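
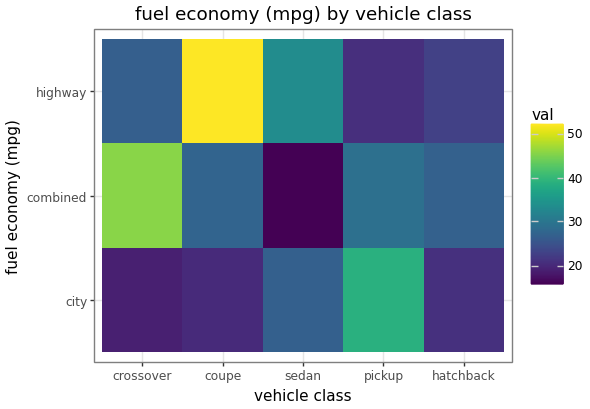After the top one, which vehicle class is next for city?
Top 3 for city: pickup ≈ 40, sedan ≈ 25, hatchback ≈ 20.

sedan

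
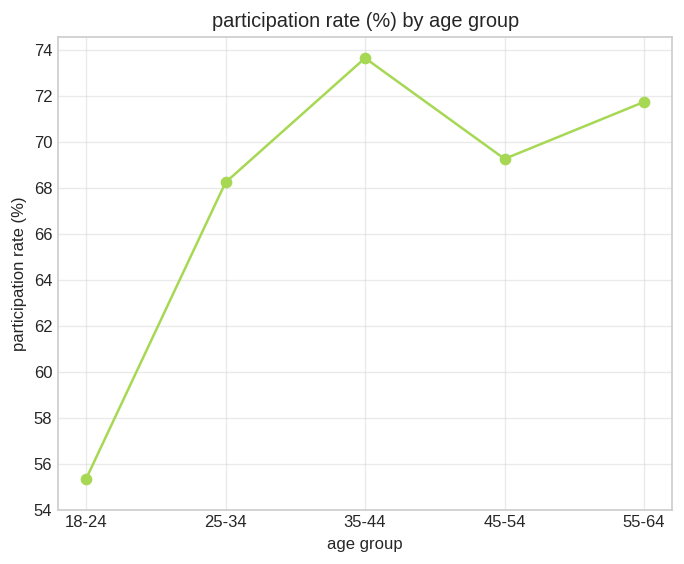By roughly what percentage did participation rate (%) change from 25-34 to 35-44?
≈ +8.8%

25-34 ≈ 68, 35-44 ≈ 74; (74 − 68) / 68 ≈ +8.8%.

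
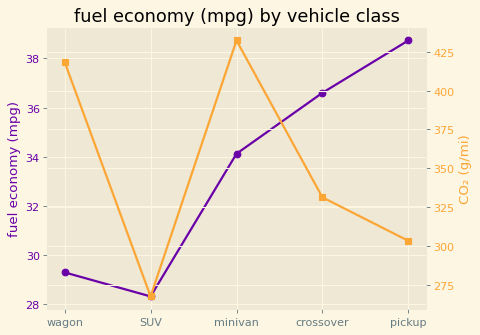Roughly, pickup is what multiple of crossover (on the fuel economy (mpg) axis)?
≈ 1.05×

pickup ≈ 39, crossover ≈ 37; 39/37 ≈ 1.05.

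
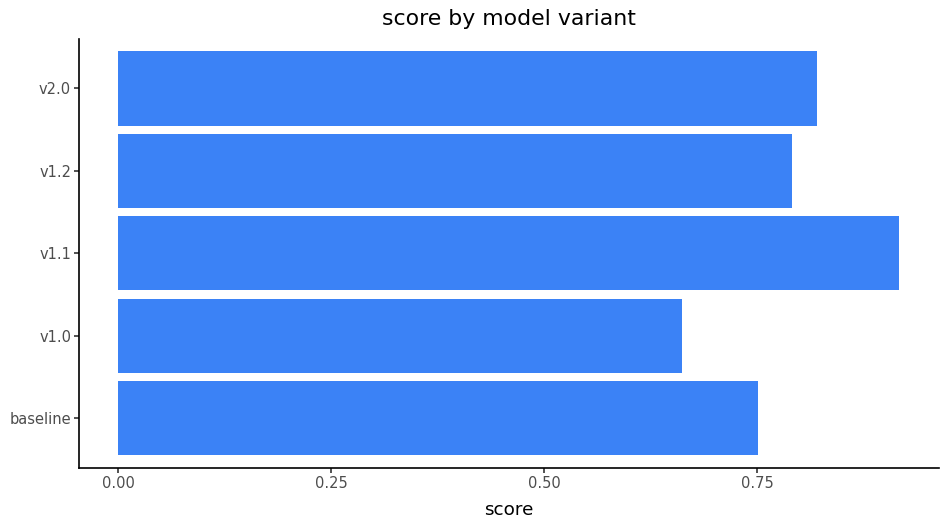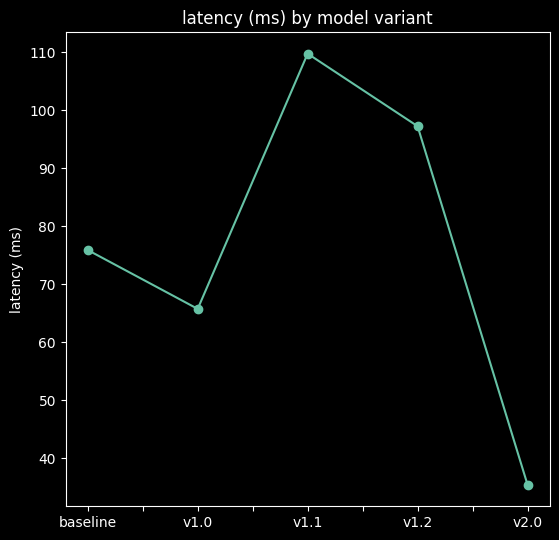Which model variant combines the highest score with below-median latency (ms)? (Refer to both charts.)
Chart 2 median latency (ms) ≈ 80; below-median model variants: v1.0, v2.0. Among those, v2.0 has the highest score (≈ 0.8).

v2.0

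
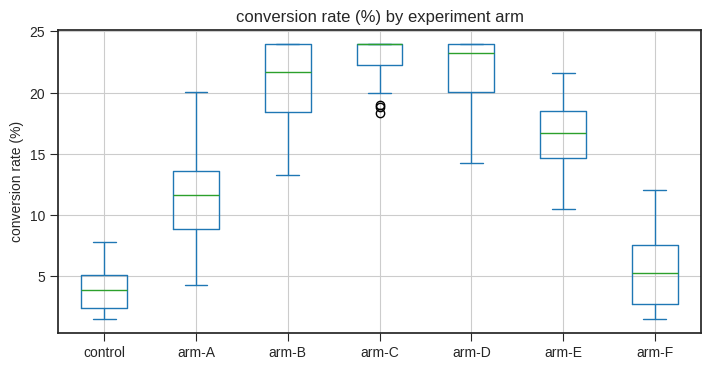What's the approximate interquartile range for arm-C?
≈ 2

Q3 ≈ 24, Q1 ≈ 22; IQR ≈ 2.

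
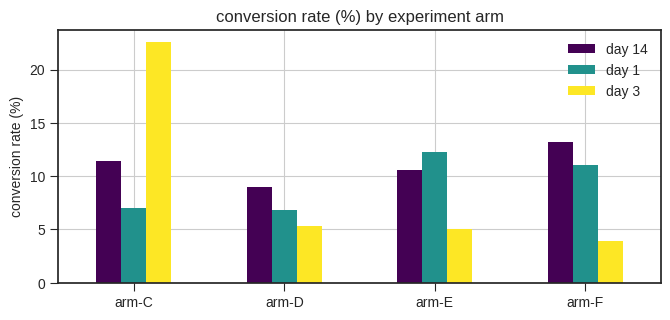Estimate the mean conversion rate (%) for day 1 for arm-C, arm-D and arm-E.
≈ 9

(8 + 6 + 12) / 3 ≈ 9.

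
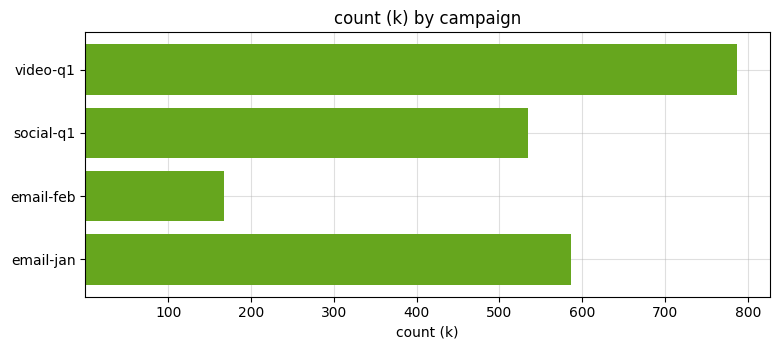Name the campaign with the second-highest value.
email-jan

Top 3: video-q1 ≈ 800, email-jan ≈ 600, social-q1 ≈ 500.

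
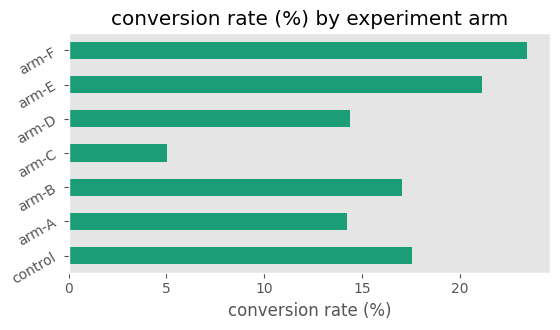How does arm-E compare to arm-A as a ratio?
≈ 1.57×

arm-E ≈ 22, arm-A ≈ 14; 22/14 ≈ 1.57.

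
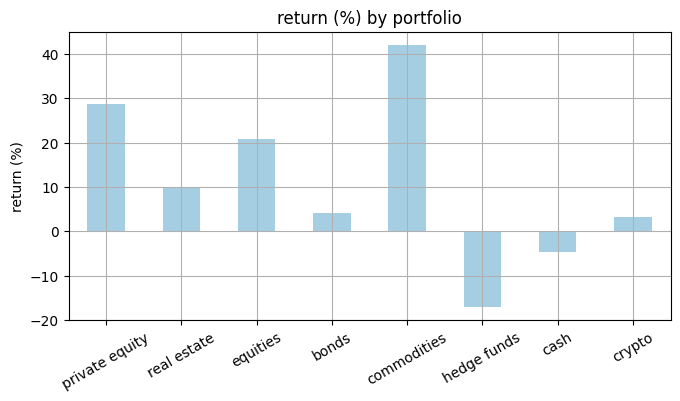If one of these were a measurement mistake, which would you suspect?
commodities

commodities ≈ 40; the rest sit between ≈ -15 and ≈ 30.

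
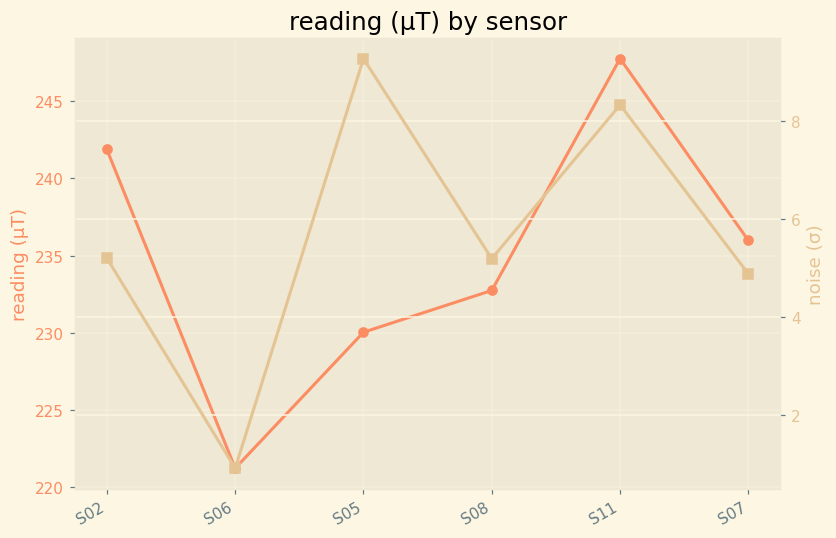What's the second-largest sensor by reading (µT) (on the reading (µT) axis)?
Top 3 (on the reading (µT) axis): S11 ≈ 250, S02 ≈ 240, S07 ≈ 235.

S02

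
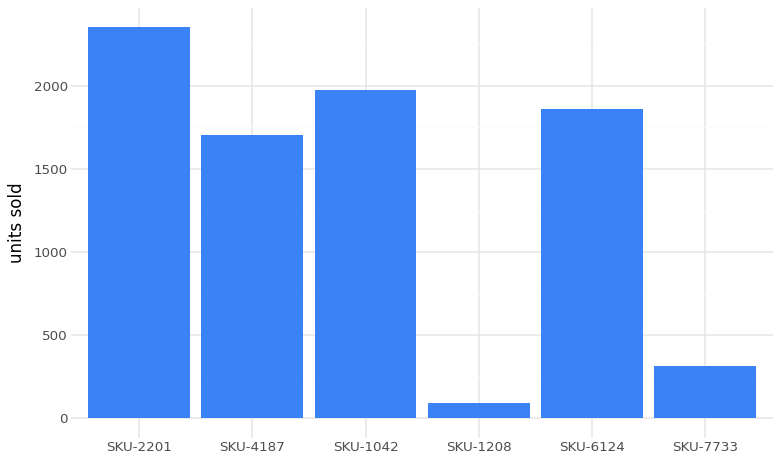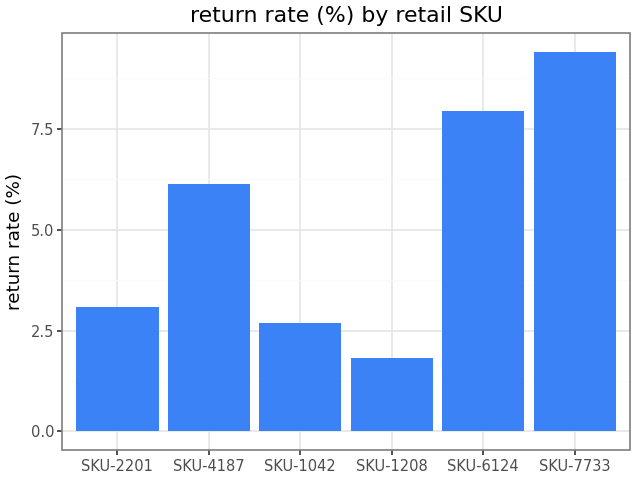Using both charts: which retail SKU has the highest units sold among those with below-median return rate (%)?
SKU-2201

Chart 2 median return rate (%) ≈ 5; below-median retail SKUs: SKU-2201, SKU-1042, SKU-1208. Among those, SKU-2201 has the highest units sold (≈ 2500).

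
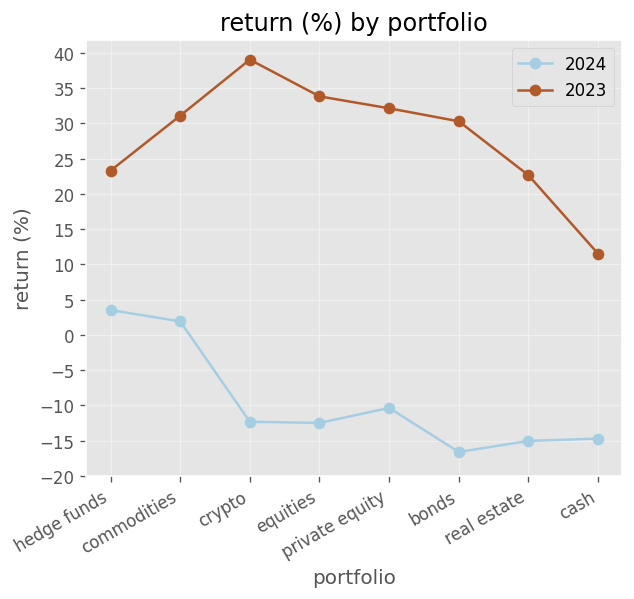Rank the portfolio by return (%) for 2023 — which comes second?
Top 3 for 2023: crypto ≈ 40, equities ≈ 35, private equity ≈ 30.

equities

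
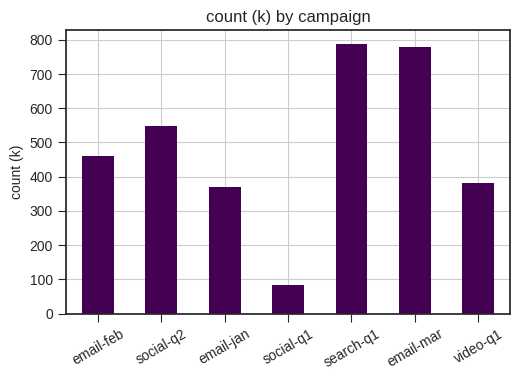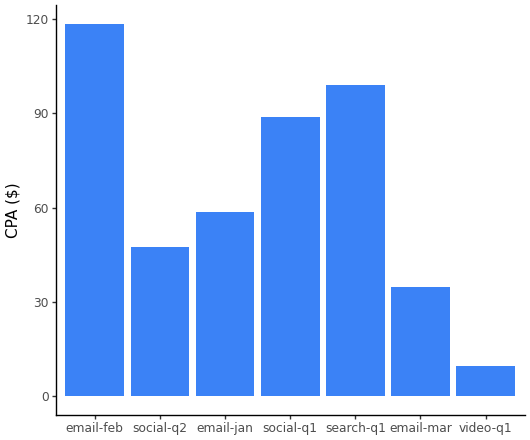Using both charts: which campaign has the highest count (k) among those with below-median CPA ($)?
Chart 2 median CPA ($) ≈ 60; below-median campaigns: social-q2, email-mar, video-q1. Among those, email-mar has the highest count (k) (≈ 800).

email-mar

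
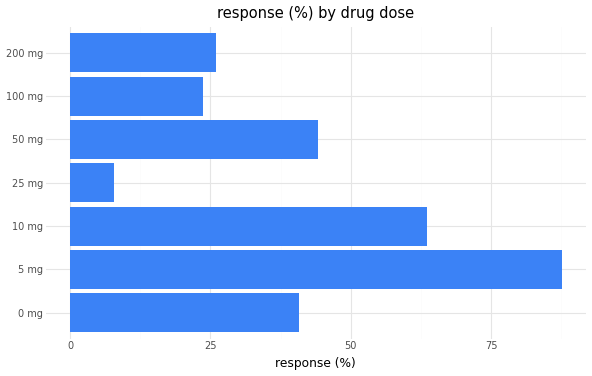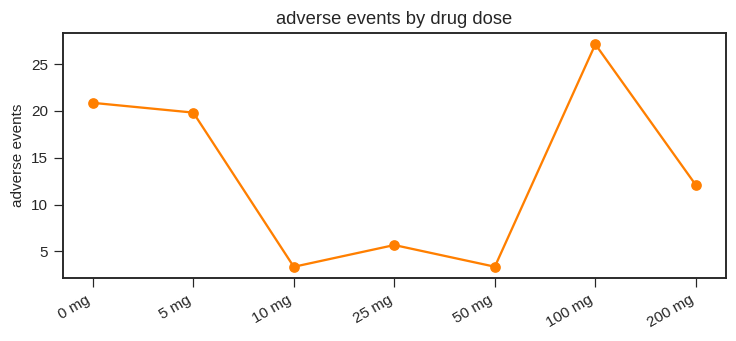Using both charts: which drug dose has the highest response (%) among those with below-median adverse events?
10 mg

Chart 2 median adverse events ≈ 10; below-median drug doses: 10 mg, 25 mg, 50 mg. Among those, 10 mg has the highest response (%) (≈ 60).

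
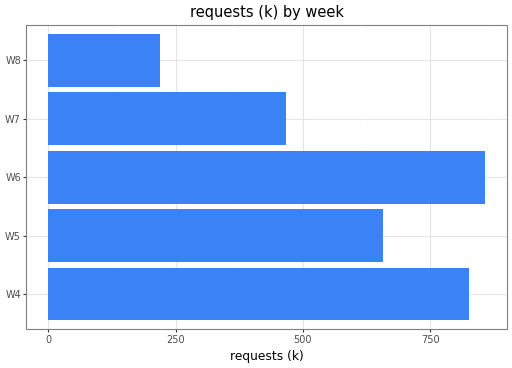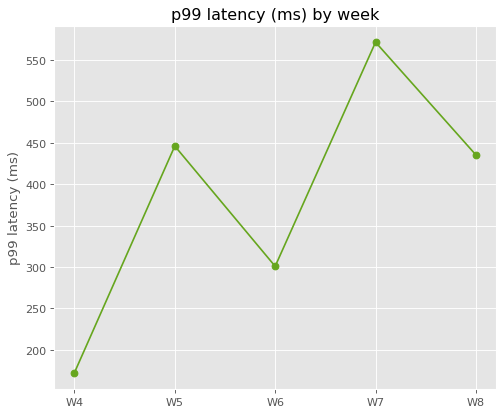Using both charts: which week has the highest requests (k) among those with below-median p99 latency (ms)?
Chart 2 median p99 latency (ms) ≈ 400; below-median weeks: W4, W6. Among those, W6 has the highest requests (k) (≈ 900).

W6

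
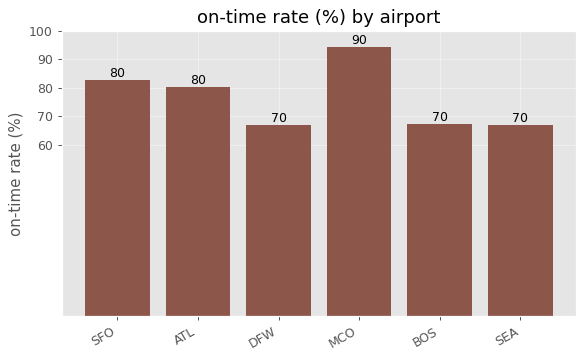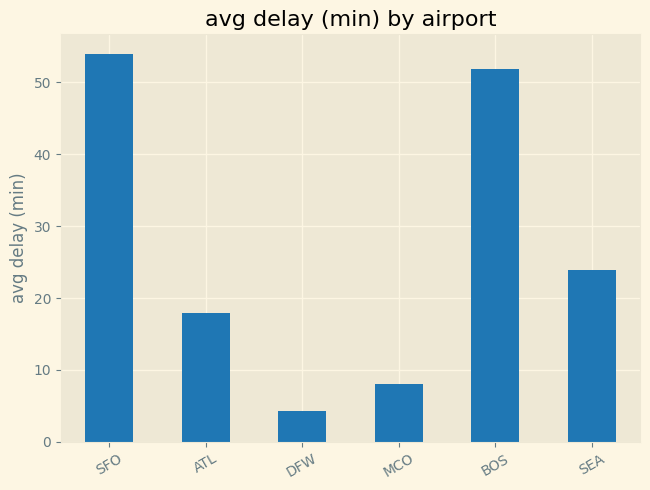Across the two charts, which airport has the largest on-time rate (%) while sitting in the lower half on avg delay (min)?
Chart 2 median avg delay (min) ≈ 20; below-median airports: ATL, DFW, MCO. Among those, MCO has the highest on-time rate (%) (≈ 90).

MCO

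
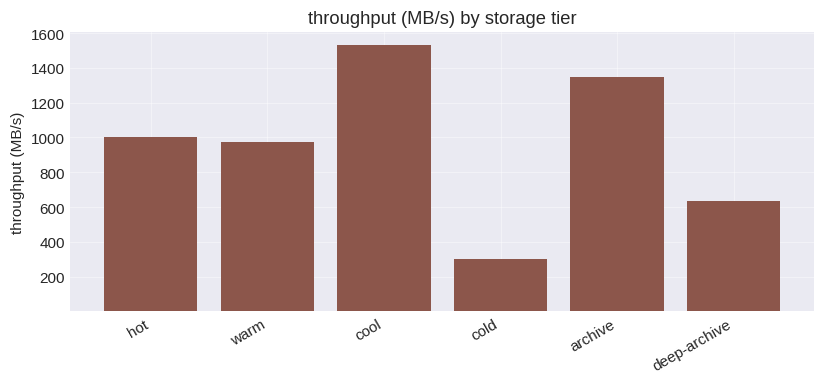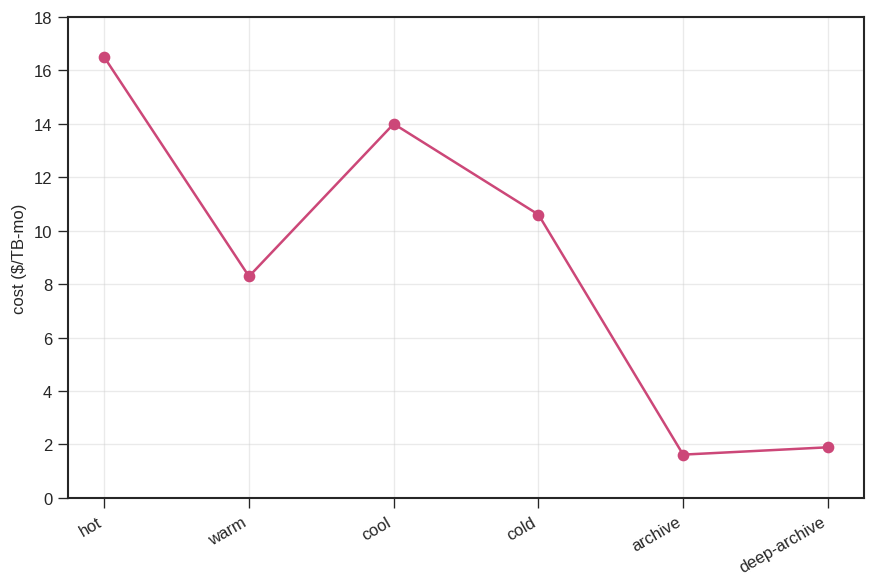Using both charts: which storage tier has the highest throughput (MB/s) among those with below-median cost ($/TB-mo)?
Chart 2 median cost ($/TB-mo) ≈ 10; below-median storage tiers: warm, archive, deep-archive. Among those, archive has the highest throughput (MB/s) (≈ 1400).

archive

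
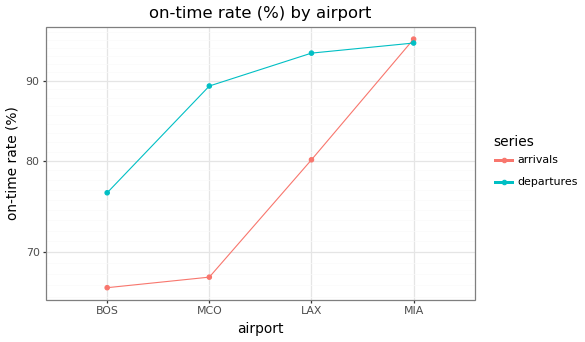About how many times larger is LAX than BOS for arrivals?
LAX ≈ 80, BOS ≈ 65; 80/65 ≈ 1.23.

≈ 1.23×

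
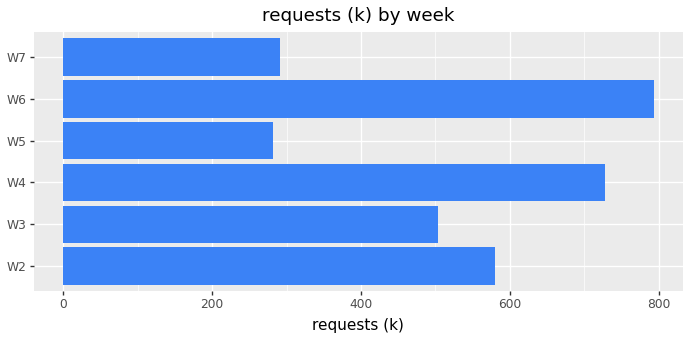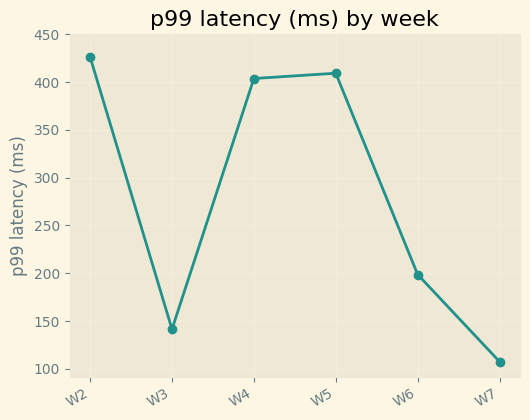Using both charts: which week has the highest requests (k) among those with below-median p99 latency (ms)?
W6

Chart 2 median p99 latency (ms) ≈ 300; below-median weeks: W3, W6, W7. Among those, W6 has the highest requests (k) (≈ 800).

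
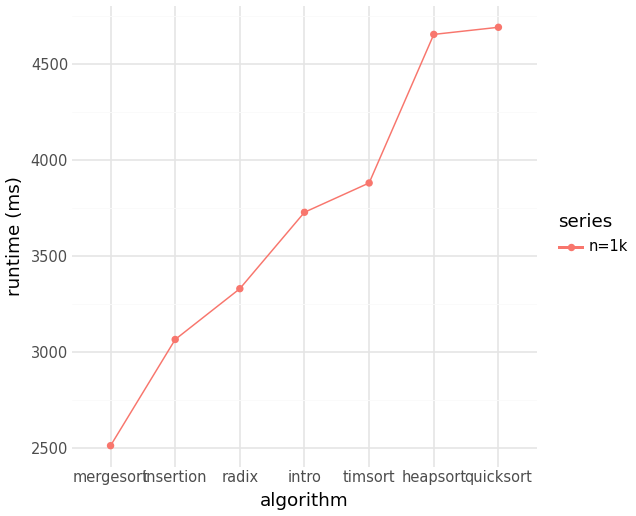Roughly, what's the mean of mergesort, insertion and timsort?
(2600 + 3000 + 3800) / 3 ≈ 3133.

≈ 3133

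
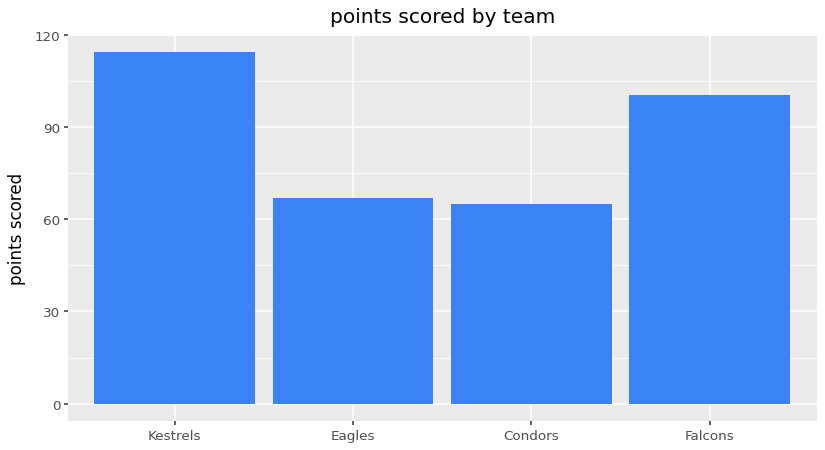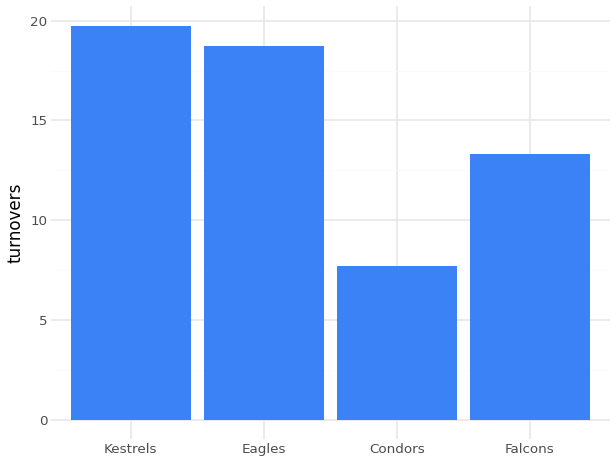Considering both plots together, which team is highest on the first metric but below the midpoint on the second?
Falcons

Chart 2 median turnovers ≈ 16; below-median teams: Condors, Falcons. Among those, Falcons has the highest points scored (≈ 100).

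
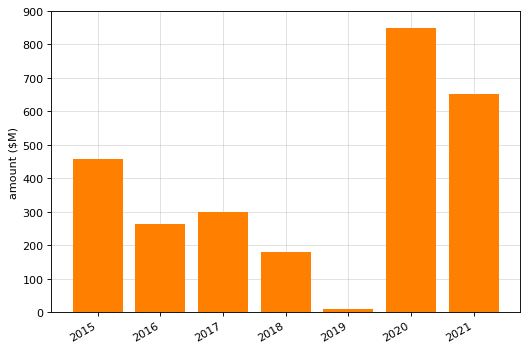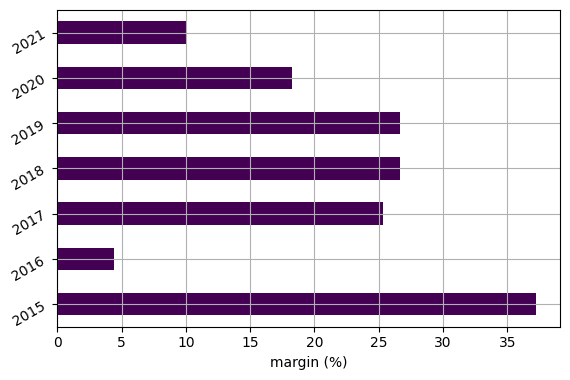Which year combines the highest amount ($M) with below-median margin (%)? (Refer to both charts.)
Chart 2 median margin (%) ≈ 25; below-median years: 2016, 2020, 2021. Among those, 2020 has the highest amount ($M) (≈ 800).

2020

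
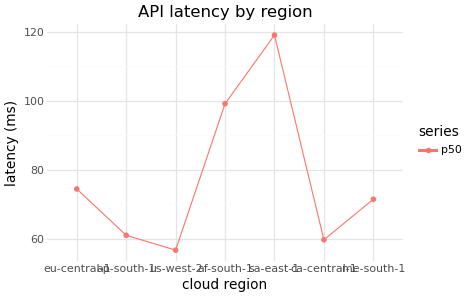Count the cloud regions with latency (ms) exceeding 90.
2

Above 90: af-south-1, sa-east-1.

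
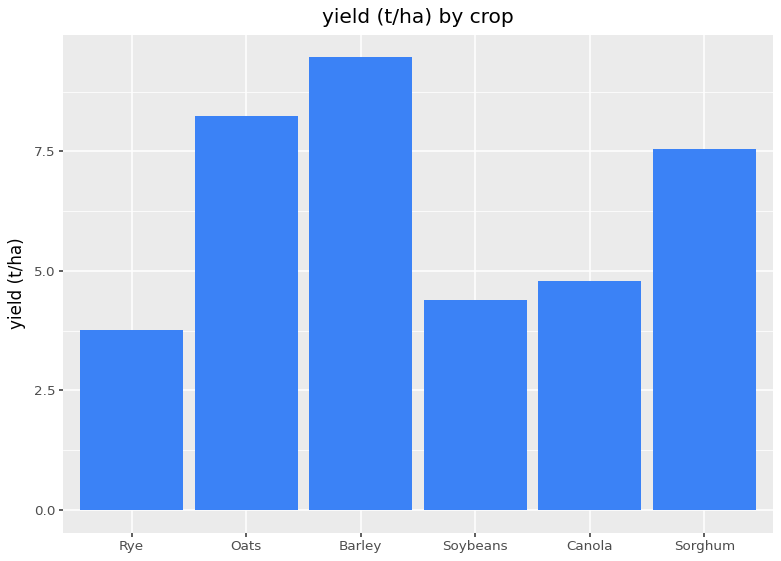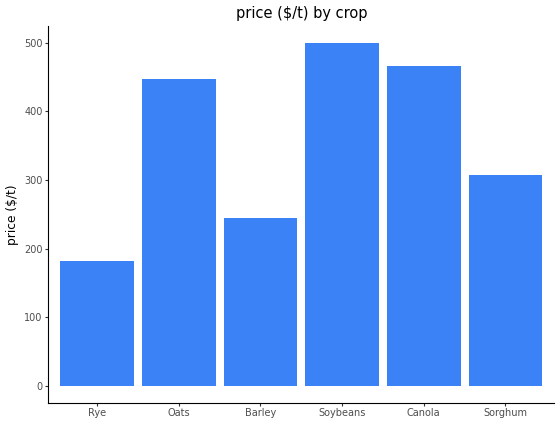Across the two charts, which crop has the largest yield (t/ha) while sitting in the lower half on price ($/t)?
Chart 2 median price ($/t) ≈ 400; below-median crops: Rye, Barley, Sorghum. Among those, Barley has the highest yield (t/ha) (≈ 9).

Barley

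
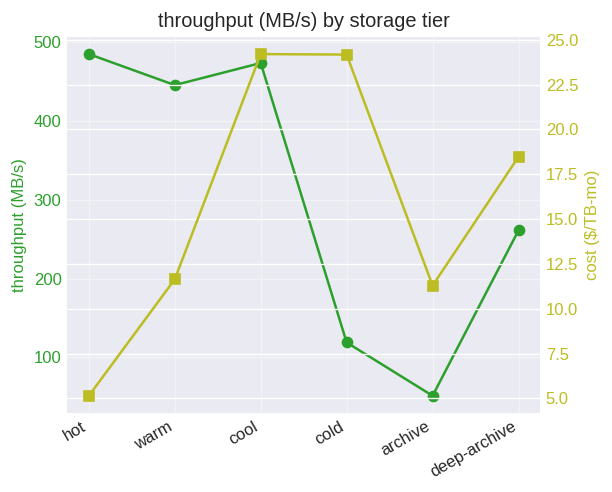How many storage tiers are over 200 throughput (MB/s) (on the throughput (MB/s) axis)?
Above 200: hot, warm, cool, deep-archive.

4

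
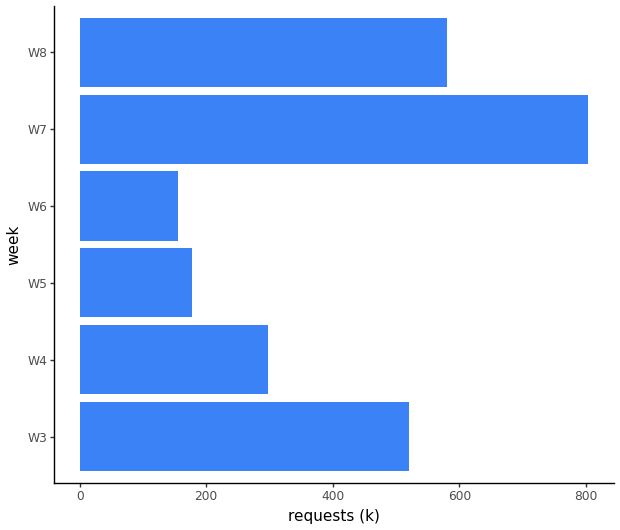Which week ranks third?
Top 4: W7 ≈ 800, W8 ≈ 600, W3 ≈ 500, W4 ≈ 300.

W3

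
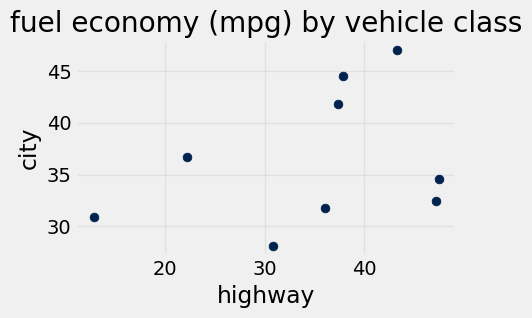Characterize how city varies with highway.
Points are positively correlated; weak (|r| ≈ 0.3).

positive, weak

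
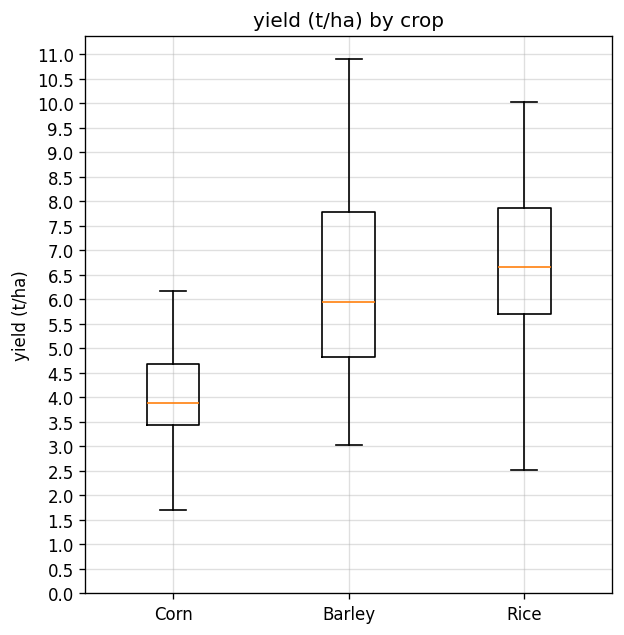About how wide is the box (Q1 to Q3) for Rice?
Q3 ≈ 8.0, Q1 ≈ 5.5; IQR ≈ 2.5.

≈ 2.5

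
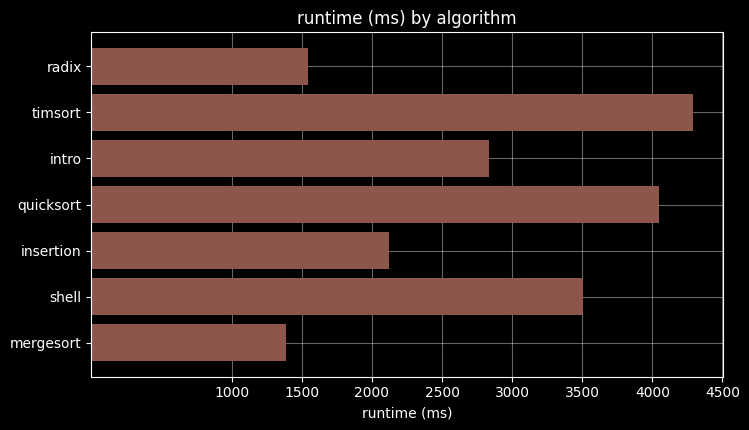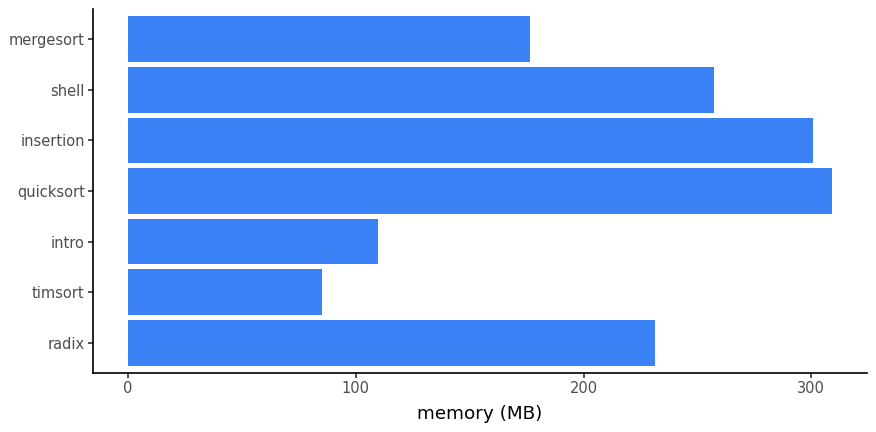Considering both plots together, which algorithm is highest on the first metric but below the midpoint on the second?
Chart 2 median memory (MB) ≈ 250; below-median algorithms: timsort, intro, mergesort. Among those, timsort has the highest runtime (ms) (≈ 4500).

timsort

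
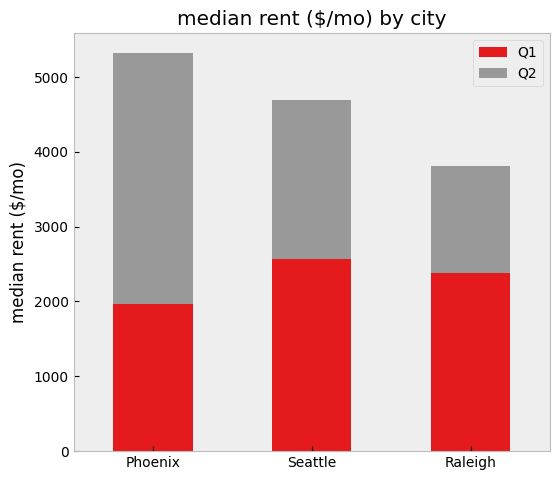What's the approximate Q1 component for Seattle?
Q1 top ≈ 2500, bottom ≈ 0; segment ≈ 2500.

≈ 2500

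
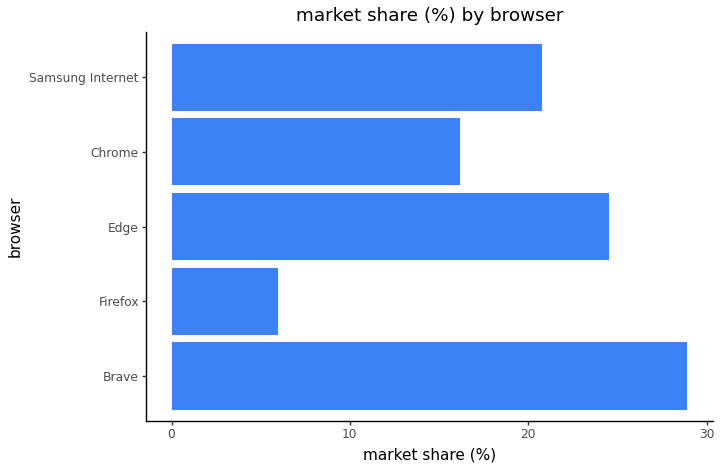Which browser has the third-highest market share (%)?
Top 4: Brave ≈ 30, Edge ≈ 25, Samsung Internet ≈ 20, Chrome ≈ 15.

Samsung Internet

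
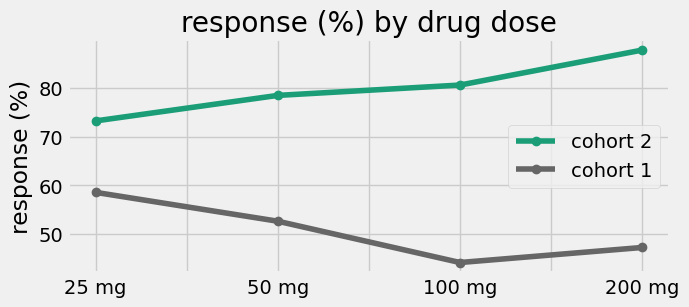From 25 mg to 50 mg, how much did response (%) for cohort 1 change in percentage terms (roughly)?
25 mg ≈ 60, 50 mg ≈ 55; (55 − 60) / 60 ≈ -8.3%.

≈ -8.3%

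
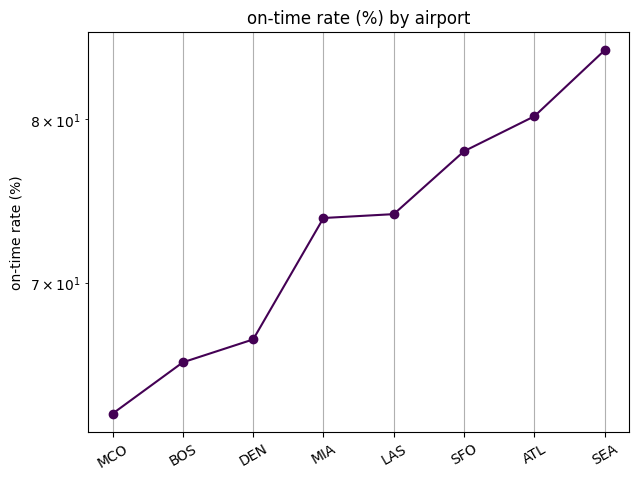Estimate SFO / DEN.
SFO ≈ 78, DEN ≈ 66; 78/66 ≈ 1.18.

≈ 1.18×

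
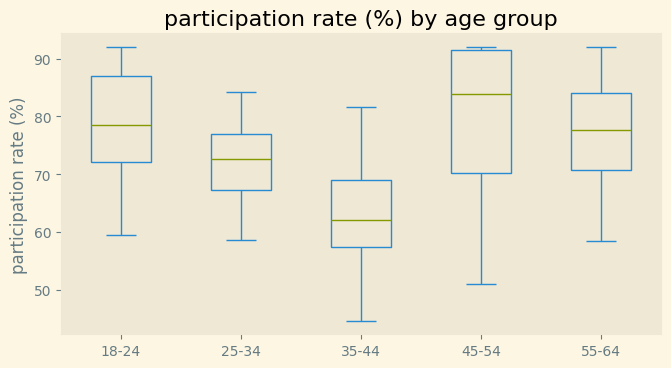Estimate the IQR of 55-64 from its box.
≈ 14

Q3 ≈ 84, Q1 ≈ 70; IQR ≈ 14.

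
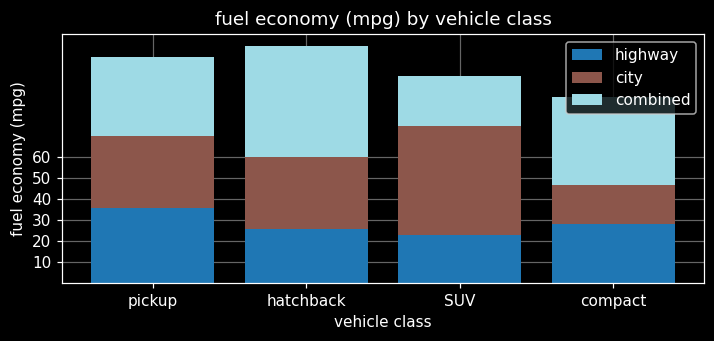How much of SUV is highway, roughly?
highway top ≈ 20, bottom ≈ 0; segment ≈ 20.

≈ 20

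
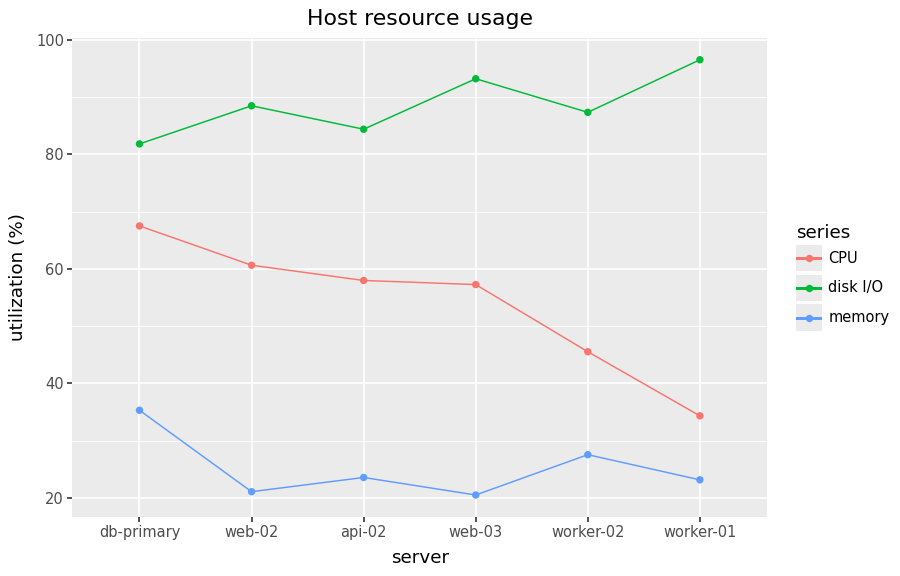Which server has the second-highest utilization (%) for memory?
Top 3 for memory: db-primary ≈ 40, worker-02 ≈ 30, api-02 ≈ 20.

worker-02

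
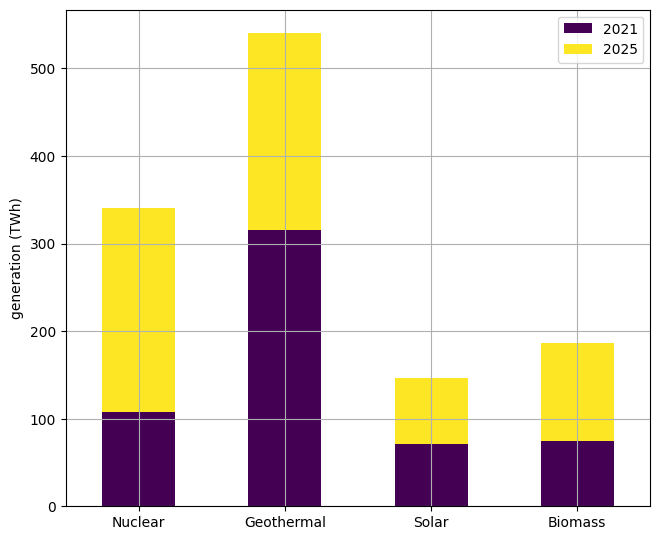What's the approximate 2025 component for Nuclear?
≈ 250

2025 top ≈ 350, bottom ≈ 100; segment ≈ 250.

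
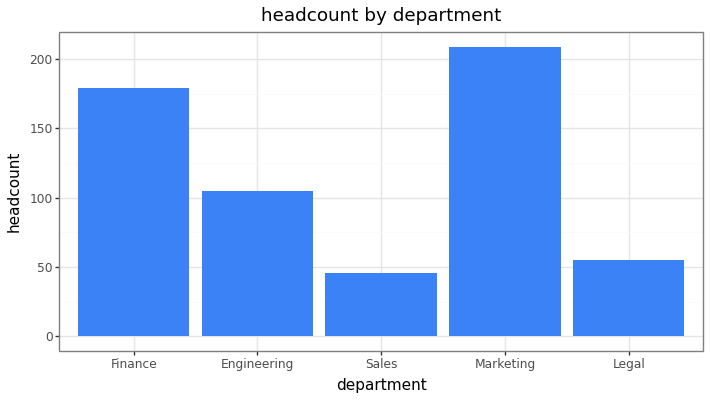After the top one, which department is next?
Top 3: Marketing ≈ 200, Finance ≈ 180, Engineering ≈ 100.

Finance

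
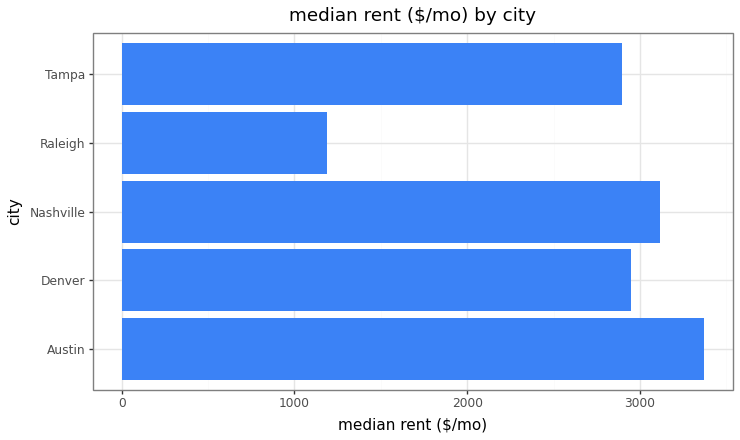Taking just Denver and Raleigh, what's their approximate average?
≈ 2000

(3000 + 1000) / 2 ≈ 2000.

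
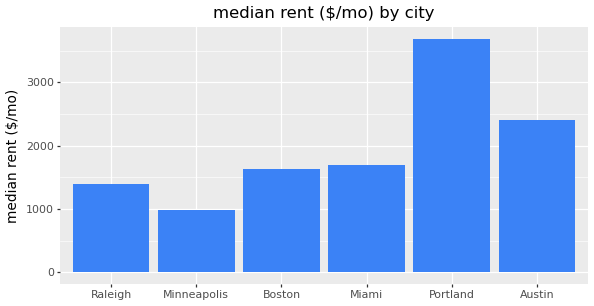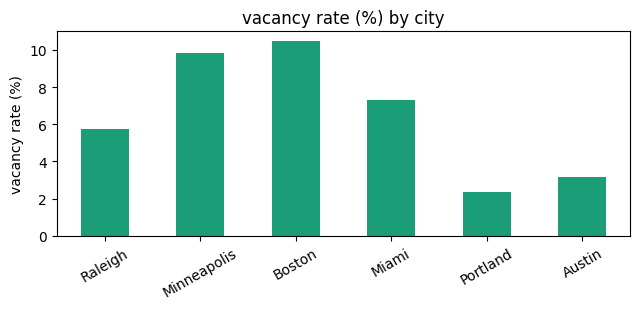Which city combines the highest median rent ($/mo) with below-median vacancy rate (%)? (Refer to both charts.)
Chart 2 median vacancy rate (%) ≈ 7; below-median cities: Raleigh, Portland, Austin. Among those, Portland has the highest median rent ($/mo) (≈ 3500).

Portland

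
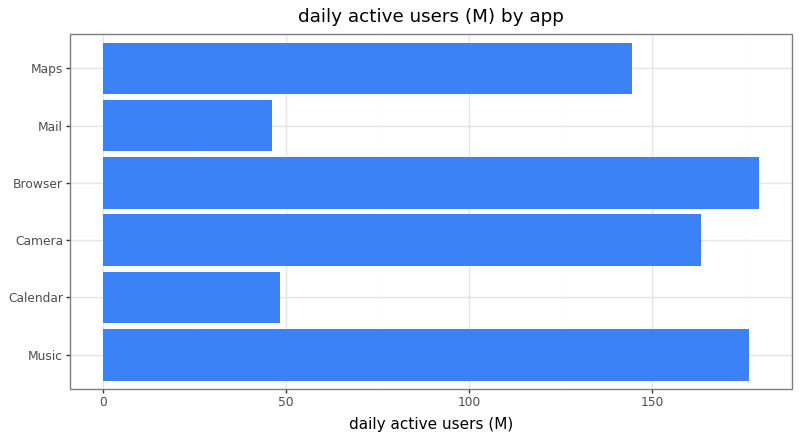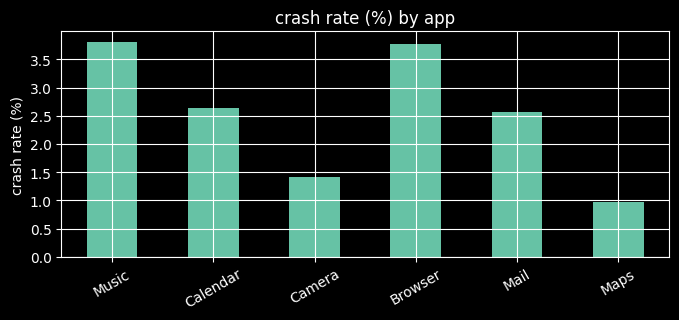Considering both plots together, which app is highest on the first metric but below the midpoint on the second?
Chart 2 median crash rate (%) ≈ 2.5; below-median apps: Camera, Mail, Maps. Among those, Camera has the highest daily active users (M) (≈ 160).

Camera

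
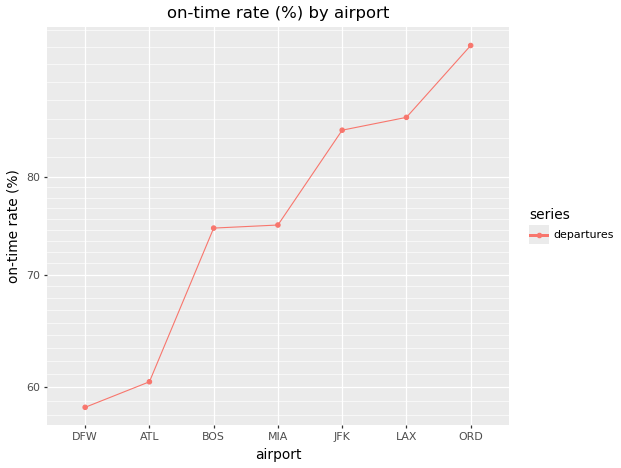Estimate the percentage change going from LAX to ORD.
LAX ≈ 85, ORD ≈ 95; (95 − 85) / 85 ≈ +11.8%.

≈ +11.8%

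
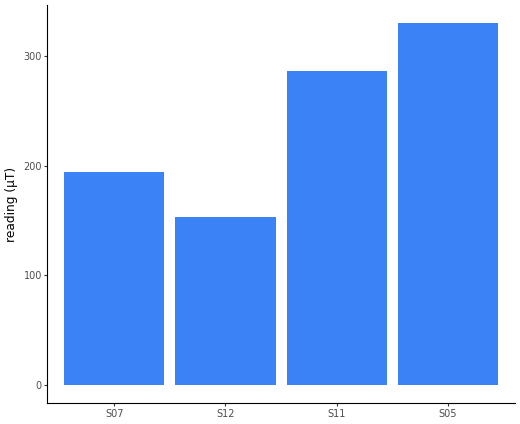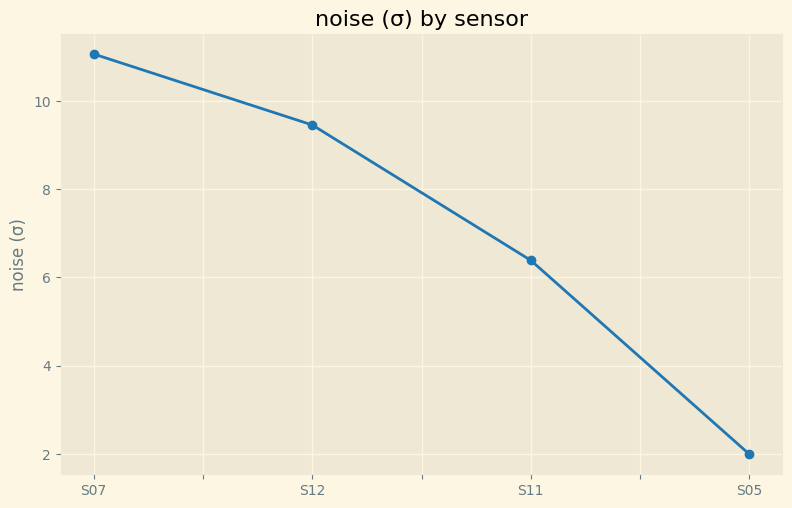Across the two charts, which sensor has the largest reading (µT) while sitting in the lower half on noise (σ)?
Chart 2 median noise (σ) ≈ 8; below-median sensors: S11, S05. Among those, S05 has the highest reading (µT) (≈ 350).

S05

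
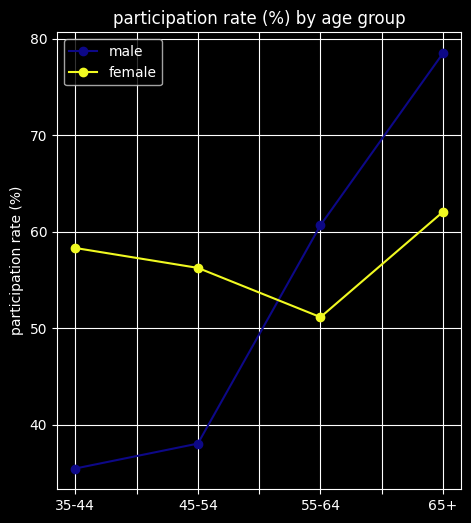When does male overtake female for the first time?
45-54: male ≈ 40 vs female ≈ 55 (not yet); 55-64: male ≈ 60 vs female ≈ 50 (first crossover).

55-64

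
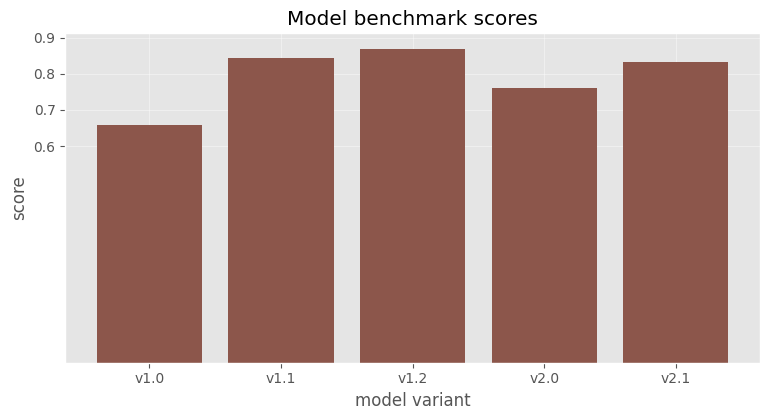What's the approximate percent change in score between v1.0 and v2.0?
≈ +14.3%

v1.0 ≈ 0.7, v2.0 ≈ 0.8; (0.8 − 0.7) / 0.7 ≈ +14.3%.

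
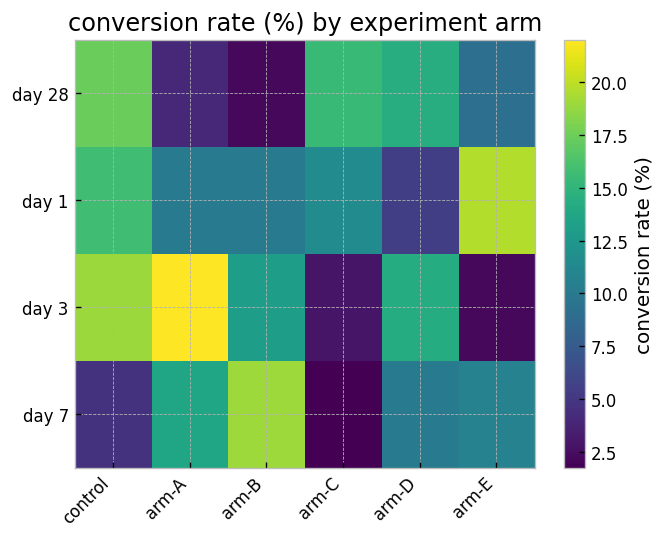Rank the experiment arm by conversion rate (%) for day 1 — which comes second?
control

Top 3 for day 1: arm-E ≈ 20, control ≈ 16, arm-C ≈ 12.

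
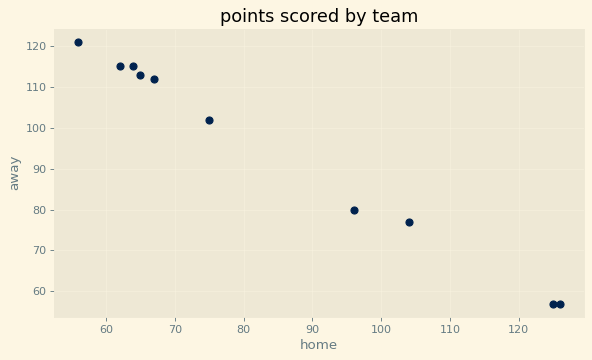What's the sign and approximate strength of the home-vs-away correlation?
negative, strong

Points are negatively correlated; strong (|r| ≈ 1.0).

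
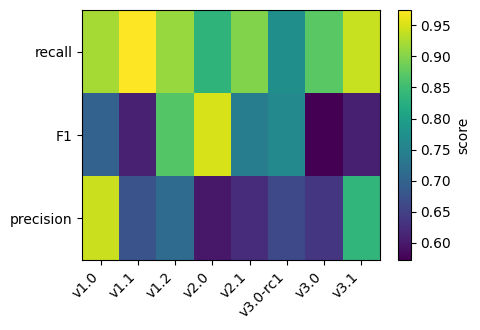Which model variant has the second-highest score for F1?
Top 3 for F1: v2.0 ≈ 0.95, v1.2 ≈ 0.85, v3.0-rc1 ≈ 0.75.

v1.2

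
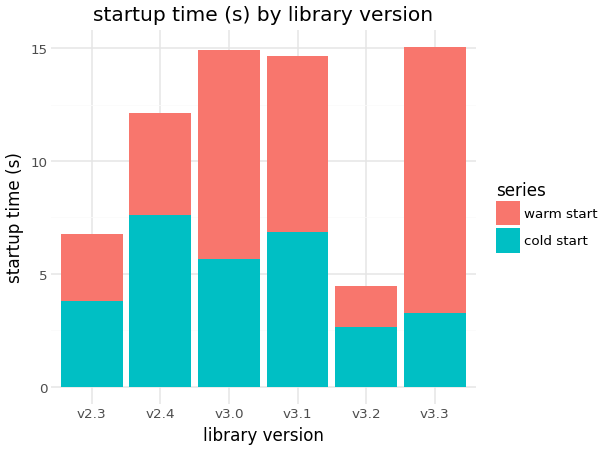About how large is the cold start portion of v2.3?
≈ 4

cold start top ≈ 4, bottom ≈ 0; segment ≈ 4.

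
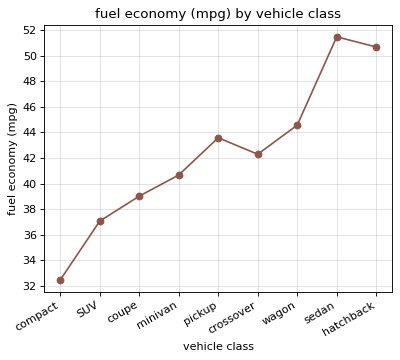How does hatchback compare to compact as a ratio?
hatchback ≈ 50, compact ≈ 32; 50/32 ≈ 1.56.

≈ 1.56×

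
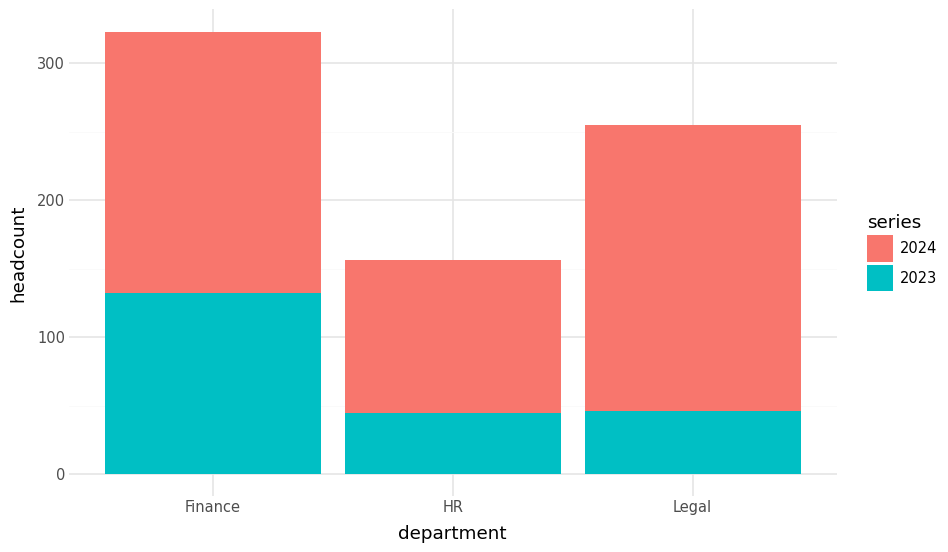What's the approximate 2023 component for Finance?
2023 top ≈ 150, bottom ≈ 0; segment ≈ 150.

≈ 150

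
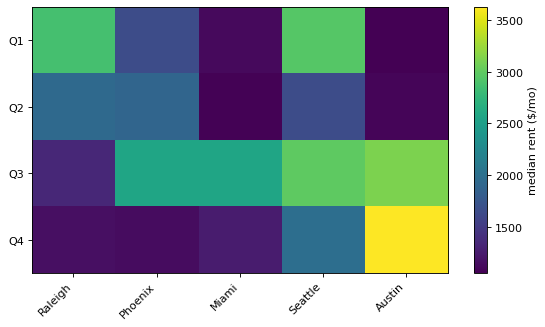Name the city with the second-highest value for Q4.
Top 3 for Q4: Austin ≈ 3500, Seattle ≈ 2000, Miami ≈ 1500.

Seattle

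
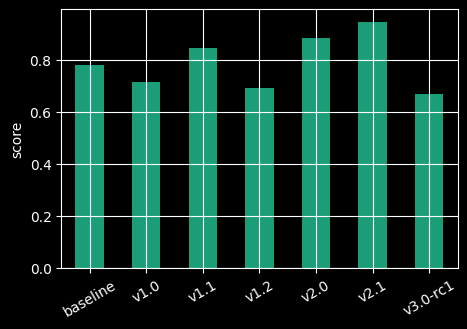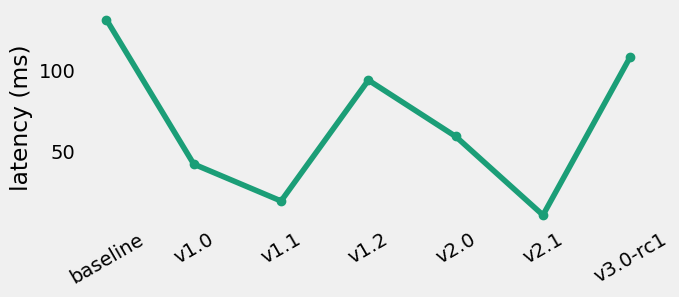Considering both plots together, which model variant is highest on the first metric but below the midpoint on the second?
Chart 2 median latency (ms) ≈ 60; below-median model variants: v1.0, v1.1, v2.1. Among those, v2.1 has the highest score (≈ 0.9).

v2.1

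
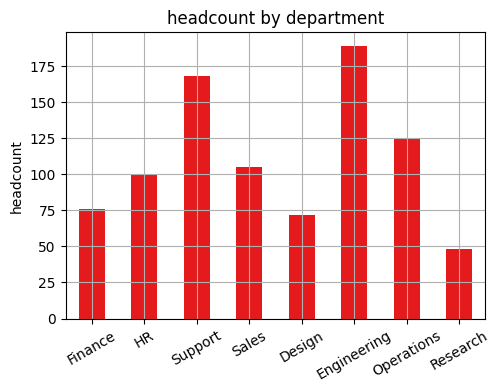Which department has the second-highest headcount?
Top 3: Engineering ≈ 180, Support ≈ 160, Operations ≈ 120.

Support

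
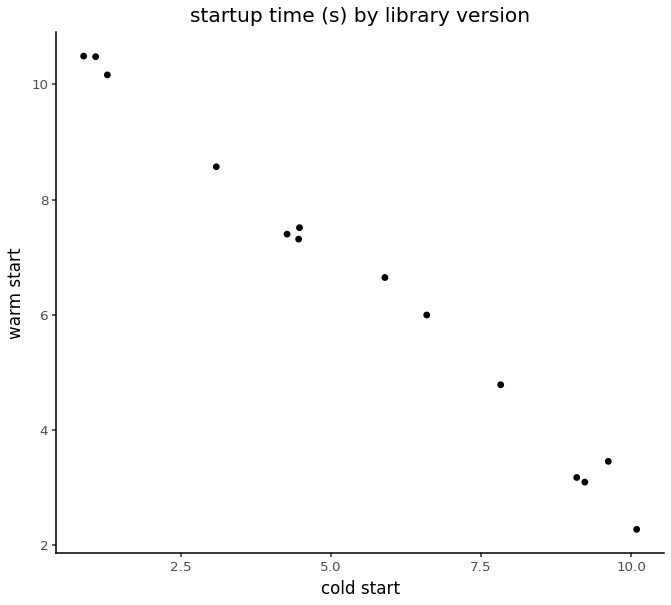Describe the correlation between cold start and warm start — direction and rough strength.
Points are negatively correlated; strong (|r| ≈ 1.0).

negative, strong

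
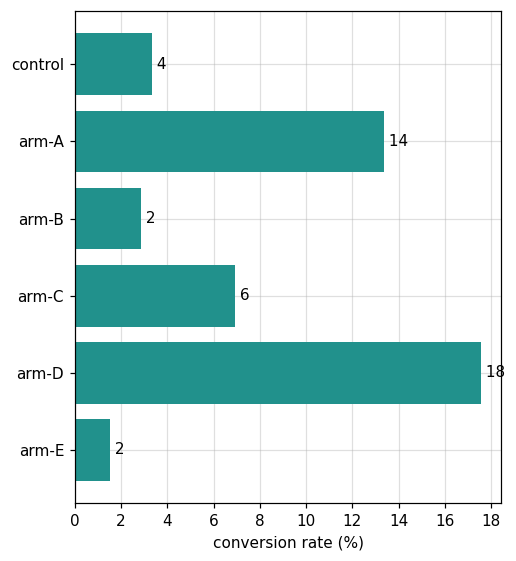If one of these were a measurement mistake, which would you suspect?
arm-D

arm-D ≈ 18; the rest sit between ≈ 2 and ≈ 14.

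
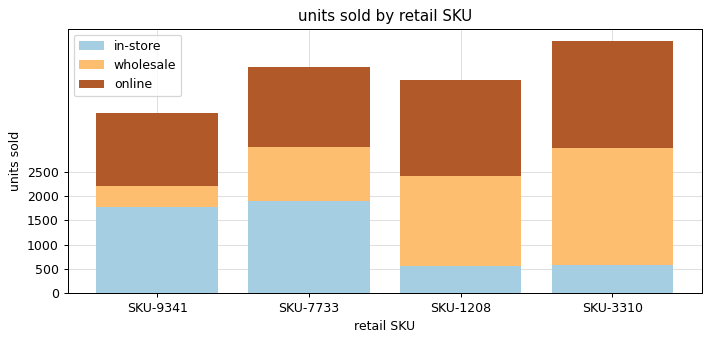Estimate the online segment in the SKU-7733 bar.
online top ≈ 4500, bottom ≈ 3000; segment ≈ 1500.

≈ 1500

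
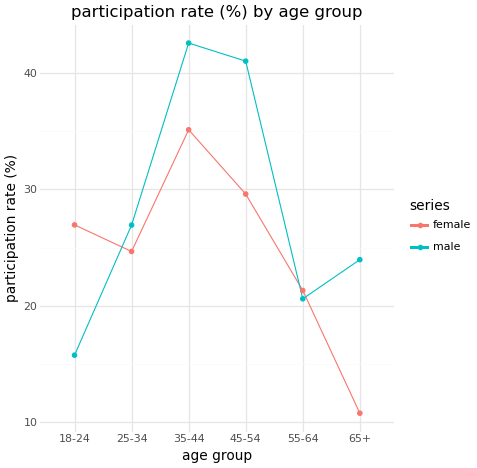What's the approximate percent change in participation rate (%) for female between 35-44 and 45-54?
≈ -14.3%

35-44 ≈ 35, 45-54 ≈ 30; (30 − 35) / 35 ≈ -14.3%.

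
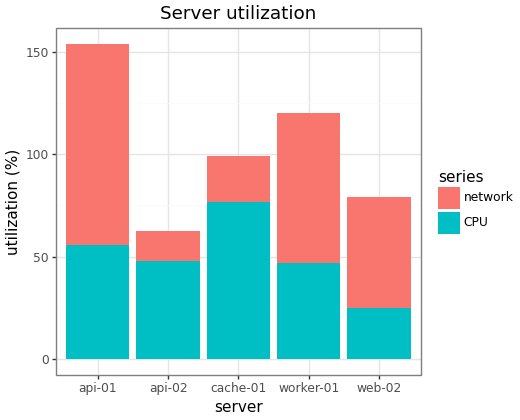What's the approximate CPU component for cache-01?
CPU top ≈ 80, bottom ≈ 0; segment ≈ 80.

≈ 80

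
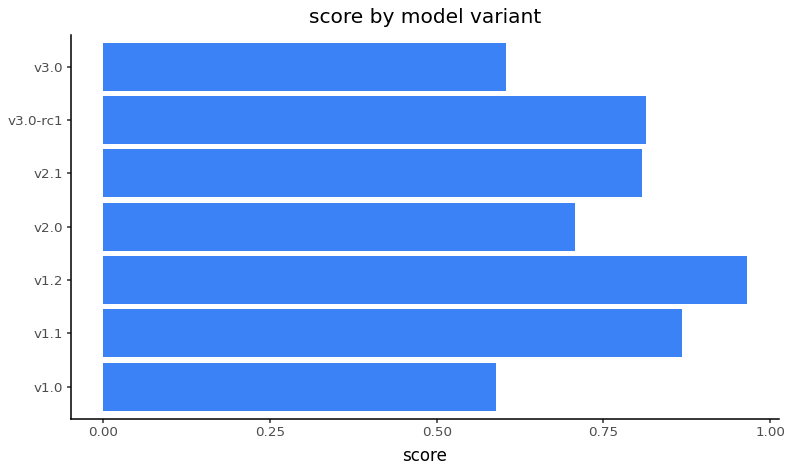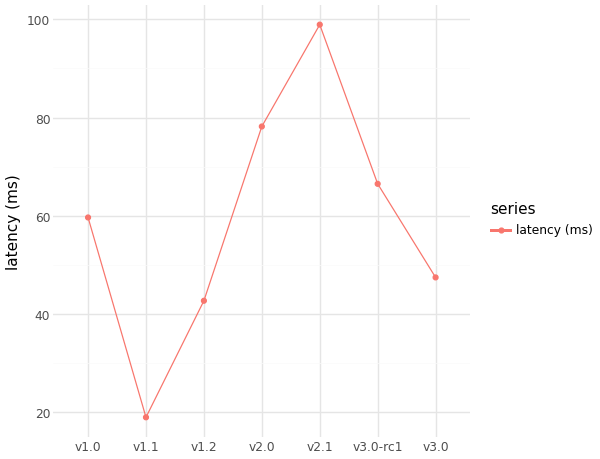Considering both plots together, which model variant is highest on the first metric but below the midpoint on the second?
Chart 2 median latency (ms) ≈ 60; below-median model variants: v1.1, v1.2, v3.0. Among those, v1.2 has the highest score (≈ 1).

v1.2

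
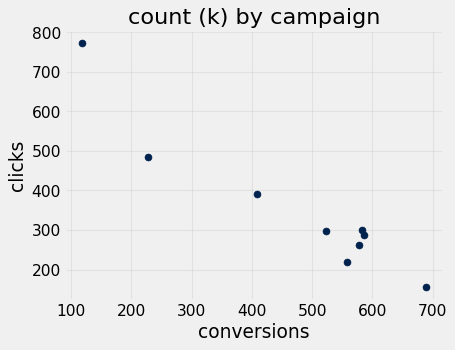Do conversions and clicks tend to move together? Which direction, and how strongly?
Points are negatively correlated; strong (|r| ≈ 1.0).

negative, strong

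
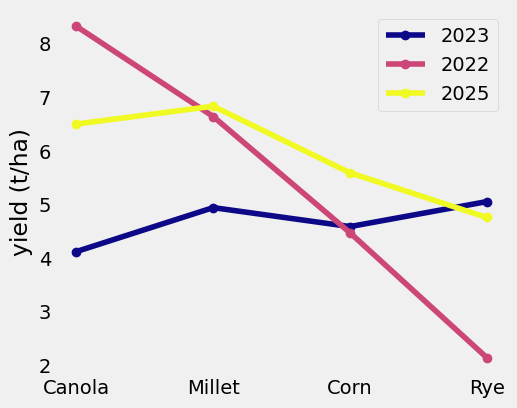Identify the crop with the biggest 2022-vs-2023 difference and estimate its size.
Canola, ≈ 4 t/ha

Canola: 2022 ≈ 8, 2023 ≈ 4 → gap ≈ 4. Next-largest (Rye) is only ≈ 3.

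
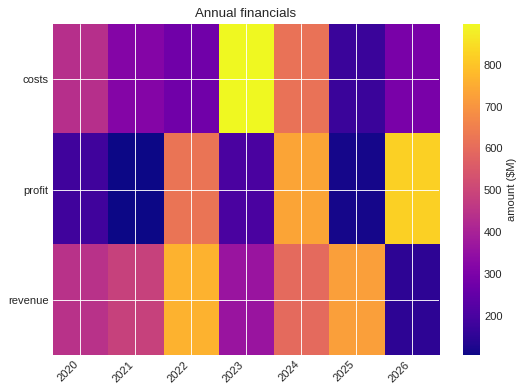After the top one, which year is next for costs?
Top 3 for costs: 2023 ≈ 900, 2024 ≈ 600, 2020 ≈ 400.

2024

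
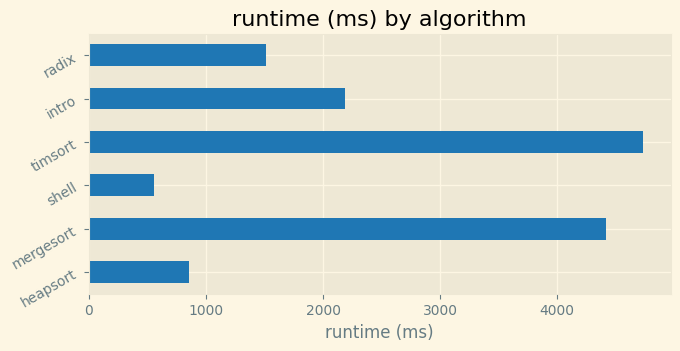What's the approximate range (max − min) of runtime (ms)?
Max timsort ≈ 4500, min shell ≈ 500; range ≈ 4000.

≈ 4000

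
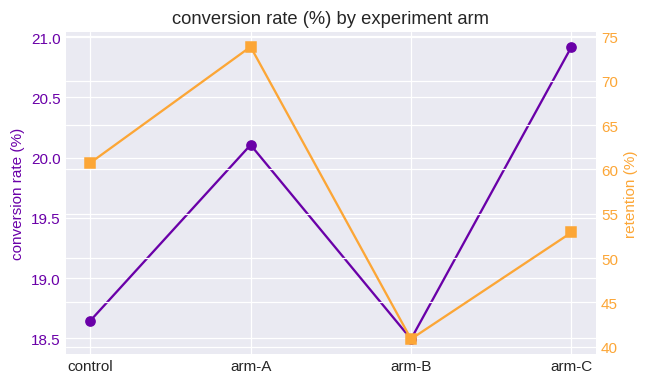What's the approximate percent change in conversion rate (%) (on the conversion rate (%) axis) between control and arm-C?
≈ +13.5%

control ≈ 18.5, arm-C ≈ 21.0; (21.0 − 18.5) / 18.5 ≈ +13.5%.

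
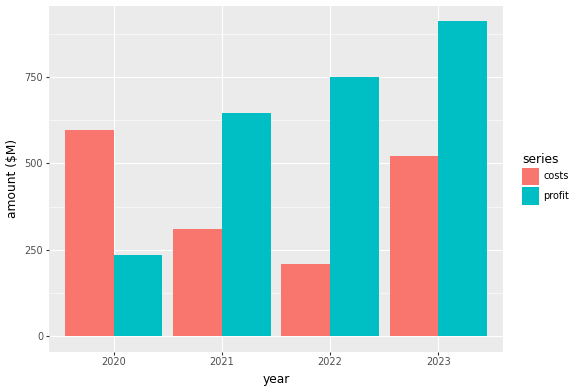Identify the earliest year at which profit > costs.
2020: profit ≈ 200 vs costs ≈ 600 (not yet); 2021: profit ≈ 600 vs costs ≈ 300 (first crossover).

2021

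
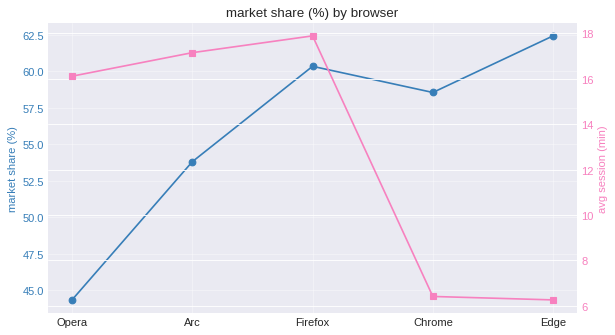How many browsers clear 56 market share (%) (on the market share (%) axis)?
3

Above 56: Firefox, Chrome, Edge.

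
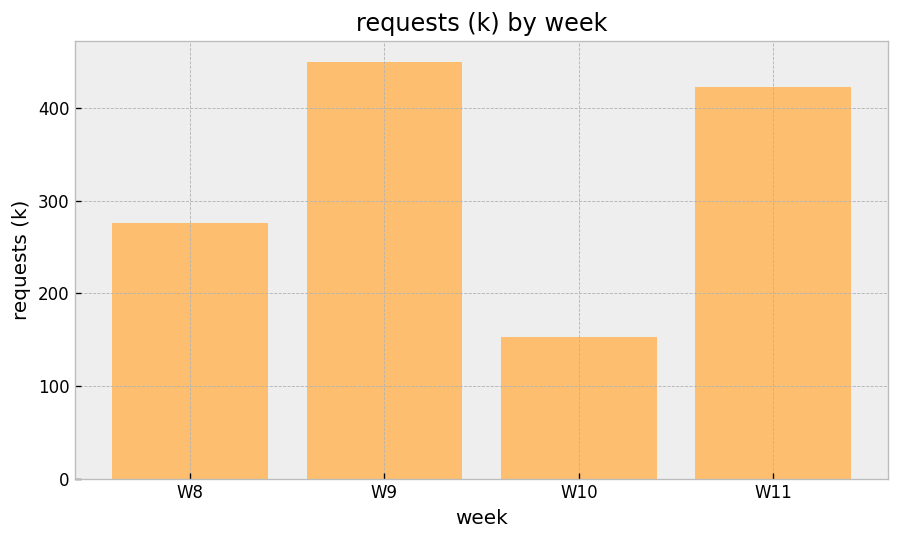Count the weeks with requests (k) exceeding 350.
2

Above 350: W9, W11.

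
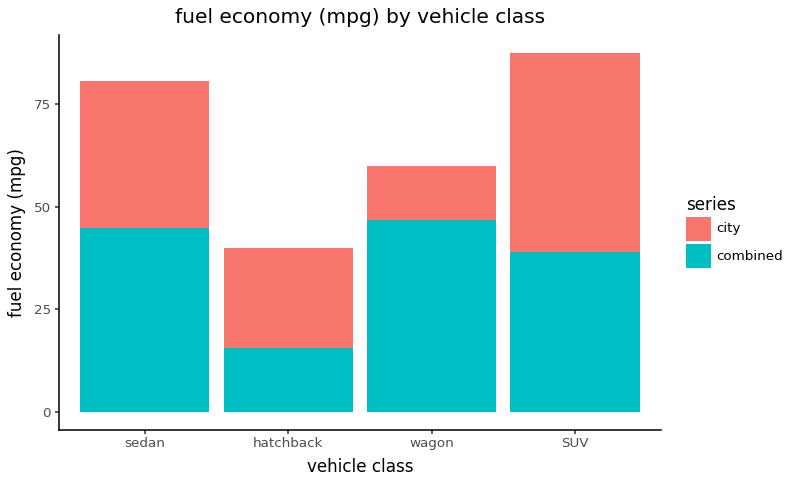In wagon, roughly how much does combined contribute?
combined top ≈ 50, bottom ≈ 0; segment ≈ 50.

≈ 50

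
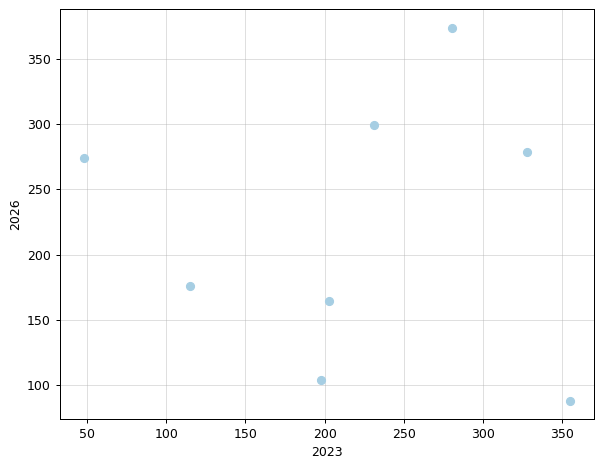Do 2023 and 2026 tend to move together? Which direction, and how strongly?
no clear correlation

Points are roughly uncorrelated; weak (|r| ≈ 0.0).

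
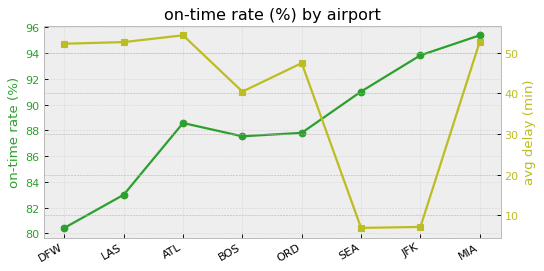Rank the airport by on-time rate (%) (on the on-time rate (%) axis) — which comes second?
JFK

Top 3 (on the on-time rate (%) axis): MIA ≈ 96, JFK ≈ 94, SEA ≈ 92.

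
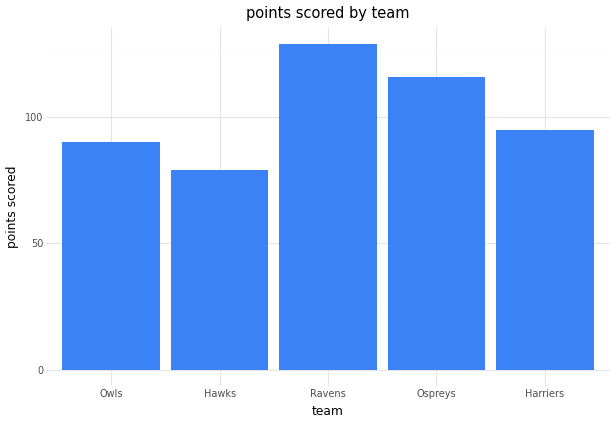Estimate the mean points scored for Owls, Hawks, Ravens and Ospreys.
≈ 100

(80 + 80 + 120 + 120) / 4 ≈ 100.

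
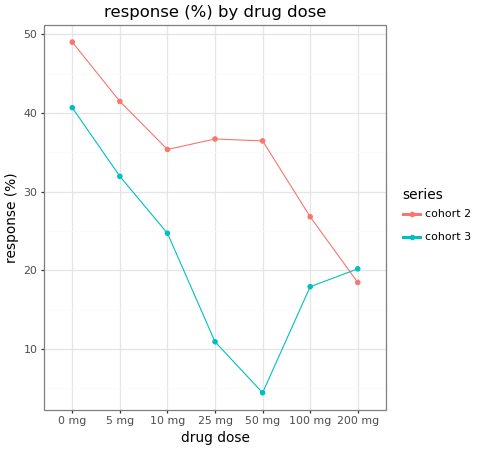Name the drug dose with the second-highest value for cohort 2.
5 mg

Top 3 for cohort 2: 0 mg ≈ 50, 5 mg ≈ 40, 25 mg ≈ 35.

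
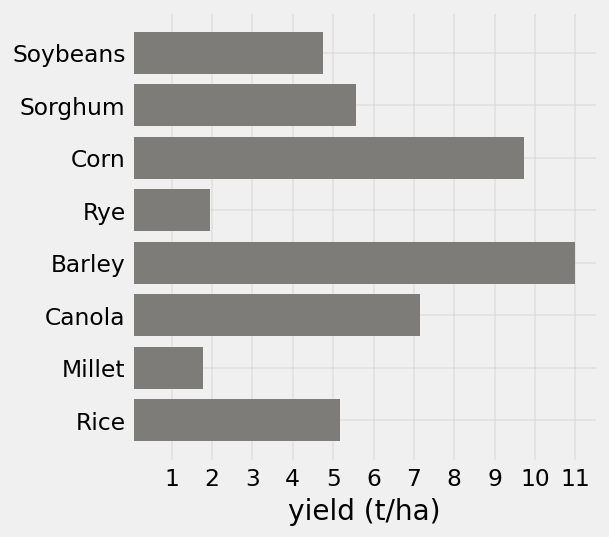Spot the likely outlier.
Barley

Barley ≈ 11; the rest sit between ≈ 2 and ≈ 10.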